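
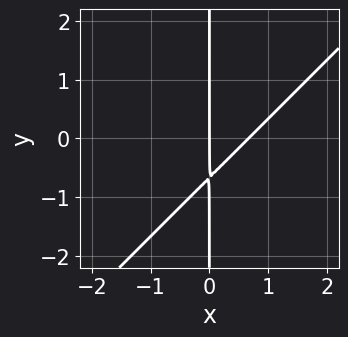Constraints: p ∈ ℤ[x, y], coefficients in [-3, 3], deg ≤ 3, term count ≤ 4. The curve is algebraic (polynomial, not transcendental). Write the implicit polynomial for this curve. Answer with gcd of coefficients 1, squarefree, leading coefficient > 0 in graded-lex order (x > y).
3*x^2 - 3*x*y - 2*x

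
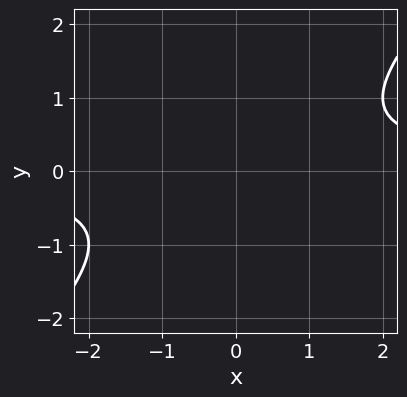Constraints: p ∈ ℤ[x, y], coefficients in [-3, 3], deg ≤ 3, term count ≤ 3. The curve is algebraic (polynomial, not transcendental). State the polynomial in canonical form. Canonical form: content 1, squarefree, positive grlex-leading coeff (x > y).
x*y - y^2 - 1

1. The degree is 2 — no degree-1 curve has this shape.
2. Checking where it meets the axes: it misses every integer gridline on the y-axis; the curve avoids every integer x-axis point in the box.
3. The integer polynomial consistent with all of this is the stated p.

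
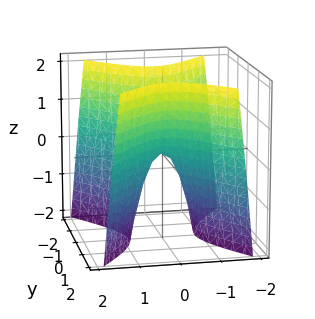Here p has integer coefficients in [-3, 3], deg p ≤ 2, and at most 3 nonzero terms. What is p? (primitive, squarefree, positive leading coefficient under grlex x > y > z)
1. Degree: a hyperbolic paraboloid; a quadric, so deg p = 2.
2. Symmetries: the x ↦ −x reflection is a symmetry, so x appears only in even powers; it's symmetric under y → −y, forcing even powers of y.
3. Checking where it meets the axes: one x-axis crossing is at x = 0; it crosses the y-axis at the gridline y = 0; it meets the z-axis at z = 0 (among the integer gridlines).
4. Fitting integer coefficients to these (and the overall shape) gives p.

3*x^2 - 2*y^2 + z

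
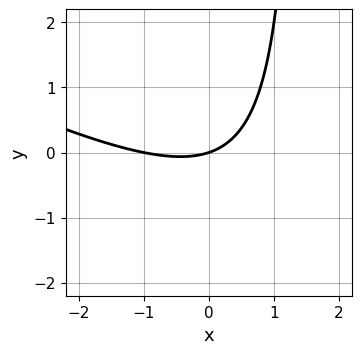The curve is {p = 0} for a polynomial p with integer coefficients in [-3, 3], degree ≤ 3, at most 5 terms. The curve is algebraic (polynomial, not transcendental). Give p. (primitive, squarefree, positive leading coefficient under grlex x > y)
x^2 + 2*x*y + x - 3*y

First, degree: the shape is more complex than any degree-1 curve, so deg p = 2.
Next, observable constraints: it meets the y-axis at y = 0 (among the integer gridlines); among the integer gridlines, it crosses the x-axis at x ∈ {-1, 0}.
Finally, assembling these constraints gives the stated polynomial.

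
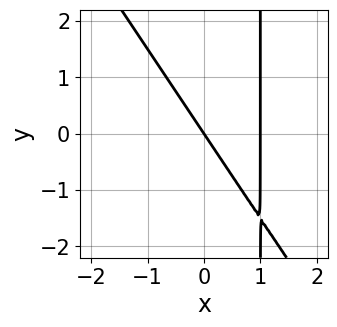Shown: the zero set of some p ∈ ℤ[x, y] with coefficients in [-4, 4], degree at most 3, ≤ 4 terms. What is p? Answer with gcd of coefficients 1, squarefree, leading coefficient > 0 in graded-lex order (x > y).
1. Degree: the shape is more complex than any degree-1 curve, so deg p = 2.
2. Checking where it meets the axes: among the integer gridlines, it crosses the x-axis at x ∈ {0, 1}; it crosses the y-axis at the gridline y = 0.
3. The integer polynomial consistent with all of this is the stated p.

3*x^2 + 2*x*y - 3*x - 2*y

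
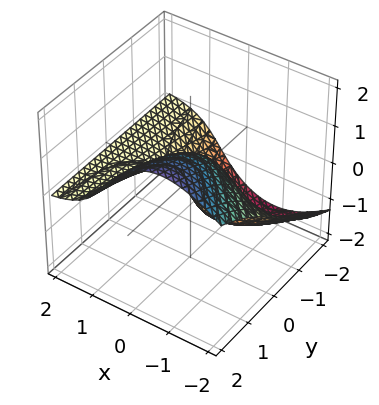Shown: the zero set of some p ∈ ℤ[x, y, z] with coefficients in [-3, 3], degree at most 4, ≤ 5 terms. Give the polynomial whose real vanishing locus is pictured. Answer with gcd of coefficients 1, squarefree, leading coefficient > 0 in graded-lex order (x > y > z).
2*x^2*z + z^3 + x*y + 2*x*z - 2*y

1. deg p = 3. The shape is more complex than any degree-2 surface.
2. Reading off the gridlines: the visible x-axis segment lies entirely on the surface; one y-axis crossing is at y = 0; one z-axis crossing is at z = 0.
3. Matching integer coefficients to the picture gives p.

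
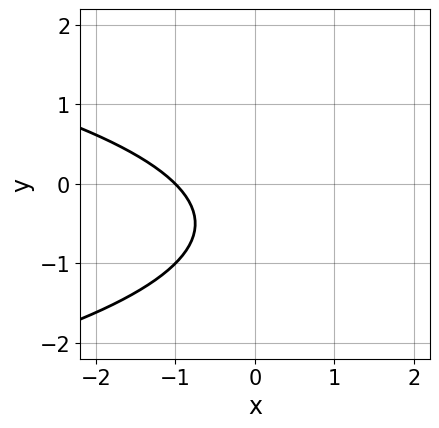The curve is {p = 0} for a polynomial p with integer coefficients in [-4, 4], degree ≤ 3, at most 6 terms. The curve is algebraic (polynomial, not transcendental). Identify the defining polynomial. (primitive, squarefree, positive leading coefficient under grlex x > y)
y^2 + x + y + 1

(a) deg p = 2.
(b) Reading off the gridlines: one x-axis crossing is at x = -1; no y-intercept at any integer in the box.
(c) Solving for integer coefficients yields p as stated.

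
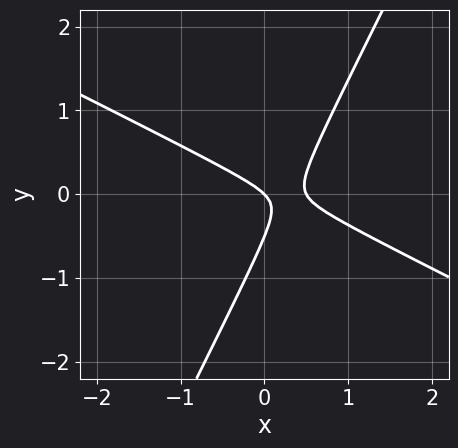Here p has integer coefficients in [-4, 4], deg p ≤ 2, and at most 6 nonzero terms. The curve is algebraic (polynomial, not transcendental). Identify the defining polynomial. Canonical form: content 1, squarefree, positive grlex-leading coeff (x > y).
(a) deg p = 2. No degree-1 curve has this shape.
(b) From the axis intercepts and sections: it meets the y-axis at y = 0 (among the integer gridlines); it meets the x-axis at x = 0 (among the integer gridlines).
(c) Matching integer coefficients to the picture gives p.

2*x^2 + 3*x*y - 2*y^2 - x - y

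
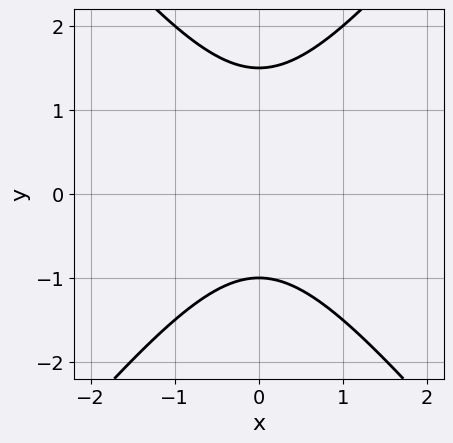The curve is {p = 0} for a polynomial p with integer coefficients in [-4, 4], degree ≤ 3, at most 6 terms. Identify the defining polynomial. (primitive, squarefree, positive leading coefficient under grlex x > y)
3*x^2 - 2*y^2 + y + 3

The degree is 2 — the shape is more complex than any degree-1 curve.
Symmetries: the x ↦ −x reflection is a symmetry, so x appears only in even powers.
Observable constraints: it crosses the y-axis at the gridline y = -1; the curve avoids every integer x-axis point in the box.
These observations pin down the coefficients.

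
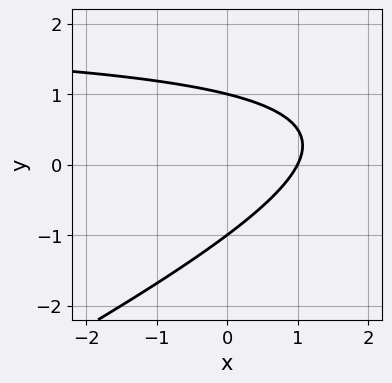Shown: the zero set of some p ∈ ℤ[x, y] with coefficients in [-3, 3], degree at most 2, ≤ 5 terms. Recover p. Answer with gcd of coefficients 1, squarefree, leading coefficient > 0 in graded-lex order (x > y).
x*y - 2*y^2 - 2*x + 2

Degree: the shape is more complex than any degree-1 curve, so deg p = 2.
From the visible intercepts: the y-axis gridline crossings are at y ∈ {-1, 1}; it meets the x-axis at x = 1 (among the integer gridlines).
These observations pin down the coefficients.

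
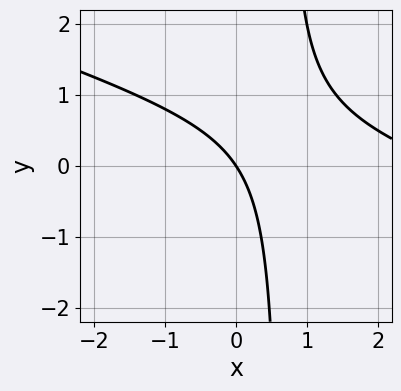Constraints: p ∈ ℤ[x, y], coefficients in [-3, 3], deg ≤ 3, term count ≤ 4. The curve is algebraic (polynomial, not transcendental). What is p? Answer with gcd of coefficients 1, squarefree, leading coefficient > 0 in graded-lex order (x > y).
x^2 + 3*x*y - 3*x - 2*y

First, the degree is 2 — a generic line meets the curve in up to 2 points.
Next, checking where it meets the axes: one y-axis crossing is at y = 0; it meets the x-axis at x = 0 (among the integer gridlines).
Finally, matching integer coefficients to the picture gives p.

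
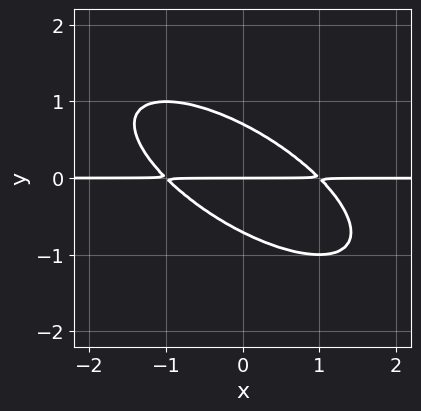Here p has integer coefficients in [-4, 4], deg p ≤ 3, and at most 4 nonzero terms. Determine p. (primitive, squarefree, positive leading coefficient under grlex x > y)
x^2*y + 2*x*y^2 + 2*y^3 - y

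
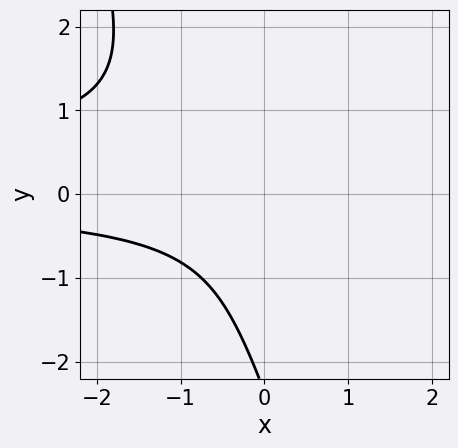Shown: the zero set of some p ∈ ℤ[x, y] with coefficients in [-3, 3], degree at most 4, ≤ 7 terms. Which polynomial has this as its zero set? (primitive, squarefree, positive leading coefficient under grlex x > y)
3*x*y^2 + y^3 - x*y + 2*y^2 + 2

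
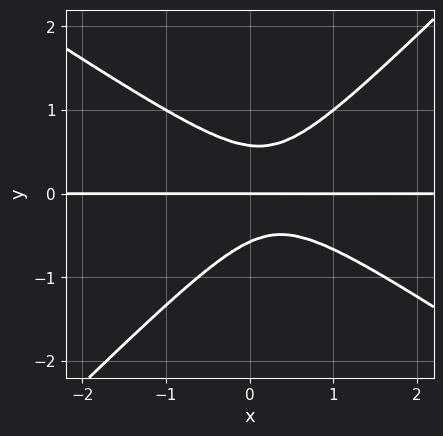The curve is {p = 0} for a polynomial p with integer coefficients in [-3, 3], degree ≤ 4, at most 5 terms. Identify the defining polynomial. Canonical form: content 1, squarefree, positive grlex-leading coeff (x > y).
2*x^2*y + x*y^2 - 3*y^3 - x*y + y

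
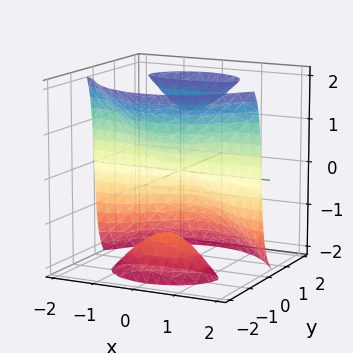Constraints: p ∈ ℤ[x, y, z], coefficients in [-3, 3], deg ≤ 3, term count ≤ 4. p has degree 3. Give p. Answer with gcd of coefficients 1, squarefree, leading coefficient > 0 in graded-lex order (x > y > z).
1. There are 3 components. They look like related sheets of one shape, so recover p as a whole.
2. The degree is 3 — no degree-2 surface has this shape.
3. Against the integer gridlines: one z-axis crossing is at z = 0; it meets the y-axis at y = 0 (among the integer gridlines); every point of the x-axis in the box is on the surface.
4. Matching integer coefficients to the picture gives p.

3*x^2*y + 3*y^3 - 2*y*z^2 + z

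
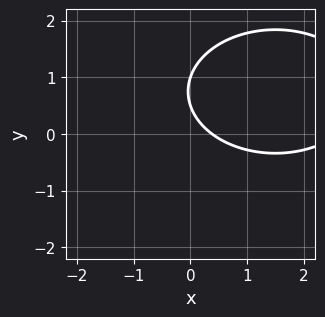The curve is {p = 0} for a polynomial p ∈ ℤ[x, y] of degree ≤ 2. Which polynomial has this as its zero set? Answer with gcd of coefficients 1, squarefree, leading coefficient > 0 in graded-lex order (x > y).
x^2 + 2*y^2 - 3*x - 3*y + 1

1. Degree: a generic line meets the curve in up to 2 points, so deg p = 2.
2. From the axis intercepts and sections: it crosses the y-axis at the gridline y = 1.
3. The integer polynomial consistent with all of this is the stated p.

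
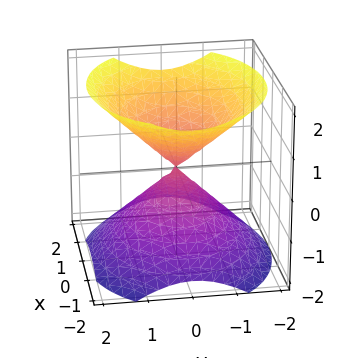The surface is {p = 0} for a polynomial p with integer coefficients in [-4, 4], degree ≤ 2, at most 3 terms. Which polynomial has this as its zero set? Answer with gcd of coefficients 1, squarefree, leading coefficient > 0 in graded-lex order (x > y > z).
2*x^2 + 3*y^2 - 3*z^2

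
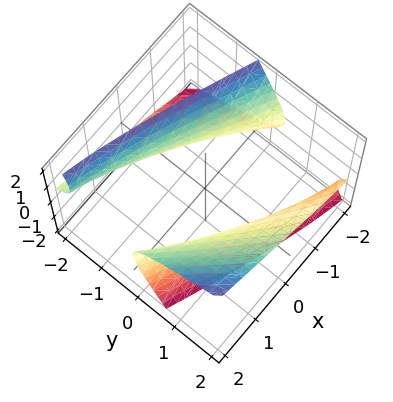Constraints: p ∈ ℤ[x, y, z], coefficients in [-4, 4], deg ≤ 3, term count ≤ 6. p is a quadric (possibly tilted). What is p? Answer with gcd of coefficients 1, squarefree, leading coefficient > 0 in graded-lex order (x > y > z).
x^2 + 3*x*y + 2*y^2 - 3*y*z - 2*z^2 - 3

1. There are 2 components.
2. Degree: a generic line meets the surface in up to 2 points, so deg p = 2.
3. Reading off the gridlines: the surface avoids every integer z-axis point in the box.
4. Fitting integer coefficients to these (and the overall shape) gives p.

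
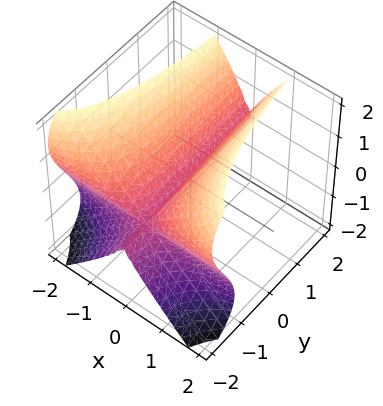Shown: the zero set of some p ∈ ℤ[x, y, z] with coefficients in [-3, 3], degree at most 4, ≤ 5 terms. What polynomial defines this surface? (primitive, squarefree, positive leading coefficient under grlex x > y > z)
2*x^2*y + x^2*z - z^3 + 3*x^2

The degree is 3 — the shape is more complex than any degree-2 surface.
Observable constraints: it crosses the z-axis at the gridline z = 0; every point of the y-axis in the box is on the surface; it crosses the x-axis at the gridline x = 0.
Fitting integer coefficients to these (and the overall shape) gives p.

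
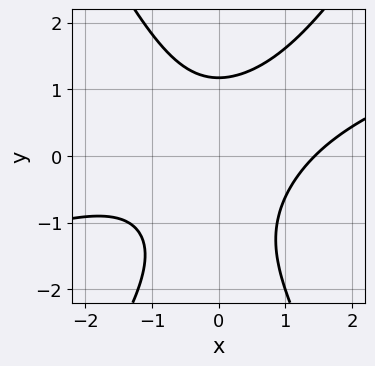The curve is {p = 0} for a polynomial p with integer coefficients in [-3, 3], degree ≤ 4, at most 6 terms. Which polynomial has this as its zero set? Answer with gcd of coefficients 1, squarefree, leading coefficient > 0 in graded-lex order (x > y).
x^3 - 3*x^2*y + y^3 + y^2 - 3

1. The degree is 3 — the shape is more complex than any degree-2 curve.
2. Solving for integer coefficients yields p as stated.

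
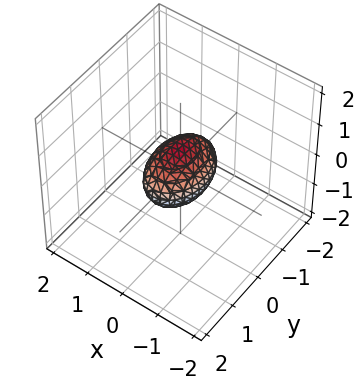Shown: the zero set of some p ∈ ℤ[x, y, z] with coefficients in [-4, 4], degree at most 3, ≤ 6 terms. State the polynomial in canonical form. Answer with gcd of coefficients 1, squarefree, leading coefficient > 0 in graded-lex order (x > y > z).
deg p = 2. Bounded and convex; a quadric.
Symmetries: mirror symmetry x ↦ −x ⇒ only even powers of x; mirror symmetry y ↦ −y ⇒ only even powers of y; the z ↦ −z reflection is a symmetry, so z appears only in even powers.
Observable constraints: among the integer gridlines, it crosses the y-axis at y ∈ {-1, 1}.
Fitting integer coefficients to these (and the overall shape) gives p.

2*x^2 + y^2 + 2*z^2 - 1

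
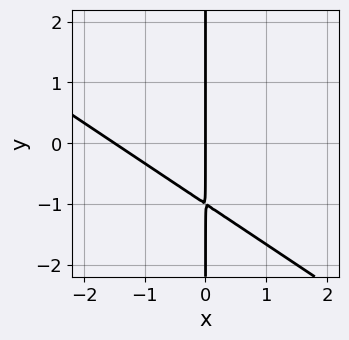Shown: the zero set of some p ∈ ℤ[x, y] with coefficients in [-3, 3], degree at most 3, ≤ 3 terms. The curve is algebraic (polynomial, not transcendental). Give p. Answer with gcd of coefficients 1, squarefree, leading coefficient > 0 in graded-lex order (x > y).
2*x^2 + 3*x*y + 3*x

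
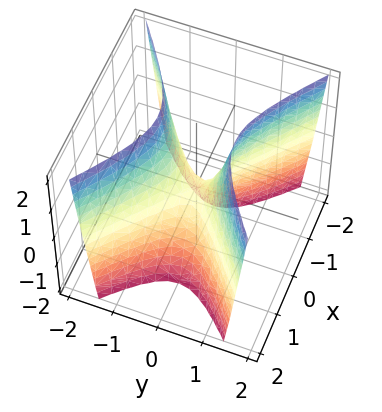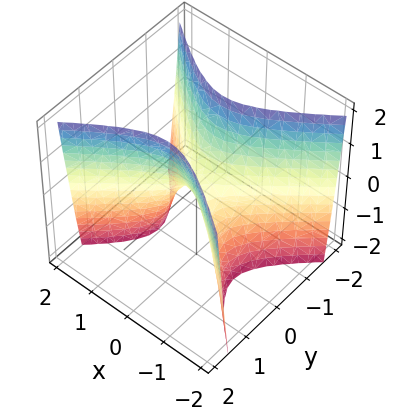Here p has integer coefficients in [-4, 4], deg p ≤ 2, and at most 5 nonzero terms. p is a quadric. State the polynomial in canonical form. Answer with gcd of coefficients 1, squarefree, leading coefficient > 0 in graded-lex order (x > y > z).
2*x^2 - 3*y^2 + z

First, the degree is 2 — a saddle surface; a quadric.
Next, symmetries: mirror symmetry x ↦ −x ⇒ only even powers of x; it's symmetric under y → −y, forcing even powers of y.
Next, from the axis intercepts and sections: it meets the z-axis at z = 0 (among the integer gridlines); one y-axis crossing is at y = 0; one x-axis crossing is at x = 0.
Finally, assembling these constraints gives the stated polynomial.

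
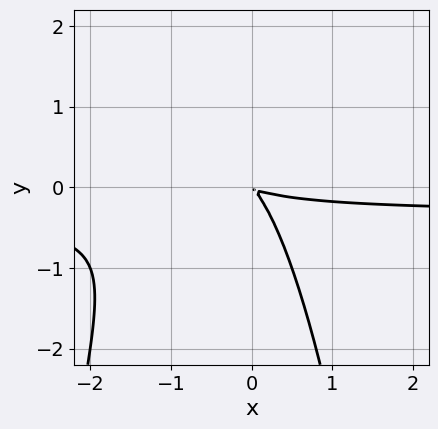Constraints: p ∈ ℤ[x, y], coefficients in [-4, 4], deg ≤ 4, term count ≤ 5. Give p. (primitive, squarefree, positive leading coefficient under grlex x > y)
3*x^2*y + x^2 + 3*x*y + 2*y^2

1. deg p = 3.
2. The integer polynomial consistent with all of this is the stated p.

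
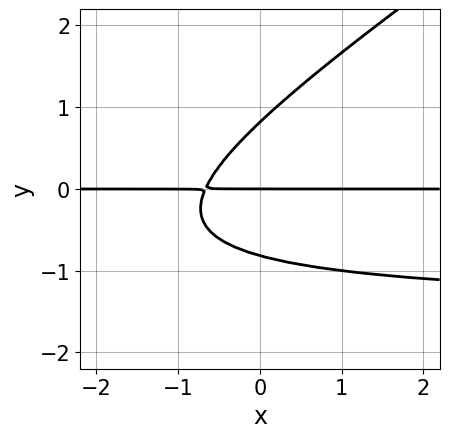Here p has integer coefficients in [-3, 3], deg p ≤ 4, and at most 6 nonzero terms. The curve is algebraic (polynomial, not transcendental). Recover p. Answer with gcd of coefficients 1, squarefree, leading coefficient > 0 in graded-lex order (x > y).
(a) The degree is 3 — a generic line meets the curve in up to 3 points.
(b) Against the integer gridlines: every point of the x-axis in the box is on the curve; one y-axis crossing is at y = 0.
(c) Matching integer coefficients to the picture gives p.

2*x*y^2 - 3*y^3 + 3*x*y + 2*y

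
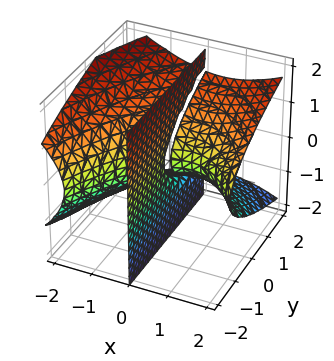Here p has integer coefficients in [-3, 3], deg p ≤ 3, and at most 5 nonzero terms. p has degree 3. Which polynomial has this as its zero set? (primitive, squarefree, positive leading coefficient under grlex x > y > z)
The picture has 2 separate pieces.
deg p = 3.
Checking where it meets the axes: one x-axis crossing is at x = 1; the visible y-axis segment lies entirely on the surface.
The integer polynomial consistent with all of this is the stated p.

x^3 - 2*x*z^2 - x^2 + 2*x*y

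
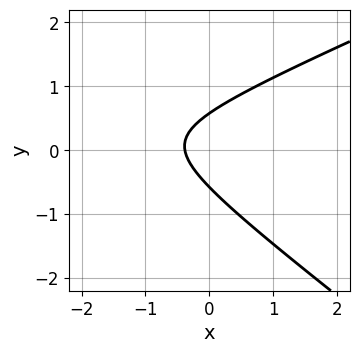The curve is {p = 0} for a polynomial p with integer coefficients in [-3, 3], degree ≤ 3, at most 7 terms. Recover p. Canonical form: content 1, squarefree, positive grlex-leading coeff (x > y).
First, deg p = 2.
Finally, matching integer coefficients to the picture gives p.

x^2 - x*y - 3*y^2 + 3*x + 1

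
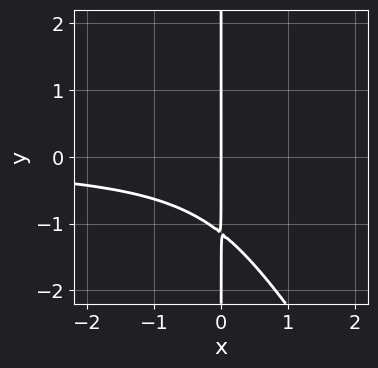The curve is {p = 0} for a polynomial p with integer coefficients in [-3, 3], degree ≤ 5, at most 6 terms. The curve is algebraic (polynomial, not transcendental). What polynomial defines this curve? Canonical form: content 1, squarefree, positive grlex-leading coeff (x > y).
3*x^2*y^2 + 2*x*y^3 - 2*x^2*y + 3*x

The degree is 4 — the shape is more complex than any degree-3 curve.
Checking where it meets the axes: it meets the x-axis at x = 0 (among the integer gridlines); the visible y-axis segment lies entirely on the curve.
These observations pin down the coefficients.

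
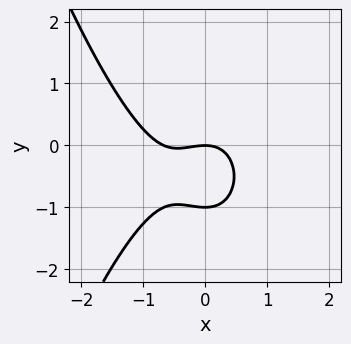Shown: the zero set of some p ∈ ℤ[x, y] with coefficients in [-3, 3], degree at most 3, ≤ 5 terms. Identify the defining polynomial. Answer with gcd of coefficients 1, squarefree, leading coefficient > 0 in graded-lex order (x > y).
Degree: a generic line meets the curve in up to 3 points, so deg p = 3.
Observable constraints: it meets the x-axis at x = 0 (among the integer gridlines); the y-axis gridline crossings are at y ∈ {-1, 0}.
Fitting integer coefficients to these (and the overall shape) gives p.

3*x^3 + 2*x^2 + 3*y^2 + 3*y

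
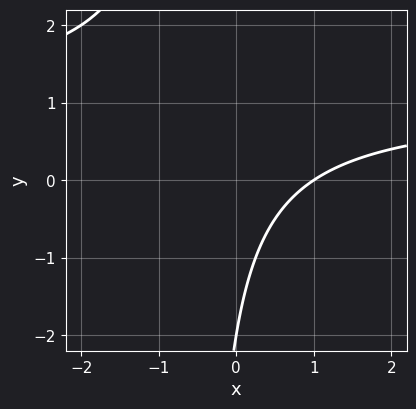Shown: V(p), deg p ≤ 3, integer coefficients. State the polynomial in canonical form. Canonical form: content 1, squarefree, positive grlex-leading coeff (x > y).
2*x*y - 2*x + y + 2

1. Degree: no degree-1 curve has this shape, so deg p = 2.
2. Against the integer gridlines: it meets the x-axis at x = 1 (among the integer gridlines); it meets the y-axis at y = -2 (among the integer gridlines).
3. Putting this together gives p.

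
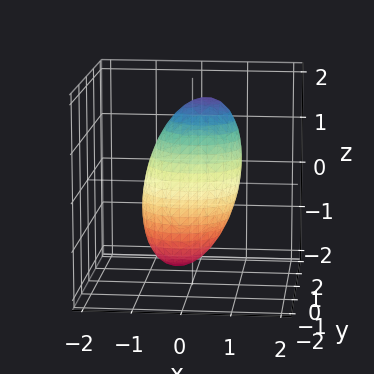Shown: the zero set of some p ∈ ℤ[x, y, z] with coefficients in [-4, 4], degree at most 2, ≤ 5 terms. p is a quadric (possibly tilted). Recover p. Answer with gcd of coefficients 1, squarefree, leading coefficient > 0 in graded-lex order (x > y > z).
3*x^2 - x*z + 3*y^2 + z^2 - 3

(a) The degree is 2 — a generic line meets the surface in up to 2 points.
(b) Against the integer gridlines: among the integer gridlines, it crosses the x-axis at x ∈ {-1, 1}; the y-axis gridline crossings are at y ∈ {-1, 1}.
(c) Matching integer coefficients to the picture gives p.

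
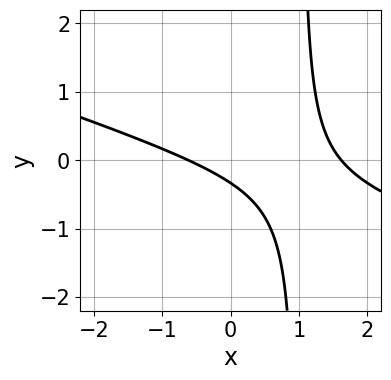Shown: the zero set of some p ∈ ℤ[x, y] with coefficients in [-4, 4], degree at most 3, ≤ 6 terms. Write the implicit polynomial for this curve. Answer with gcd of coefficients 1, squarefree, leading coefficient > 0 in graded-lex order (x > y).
First, the degree is 2 — a generic line meets the curve in up to 2 points.
Finally, solving for integer coefficients yields p as stated.

x^2 + 3*x*y - x - 3*y - 1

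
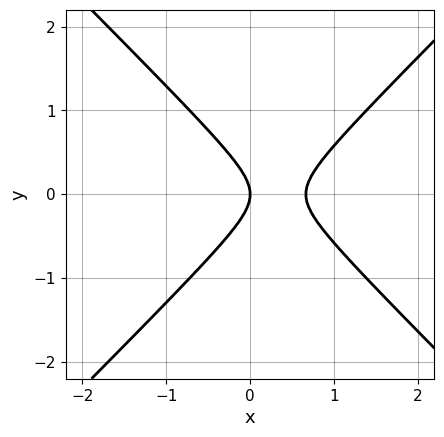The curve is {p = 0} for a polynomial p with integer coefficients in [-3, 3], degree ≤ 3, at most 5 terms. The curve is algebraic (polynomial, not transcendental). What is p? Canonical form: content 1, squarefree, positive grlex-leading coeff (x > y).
3*x^2 - 3*y^2 - 2*x

(a) deg p = 2.
(b) Symmetries: mirror symmetry y ↦ −y ⇒ only even powers of y.
(c) Reading off the gridlines: it meets the y-axis at y = 0 (among the integer gridlines); one x-axis crossing is at x = 0.
(d) The integer polynomial consistent with all of this is the stated p.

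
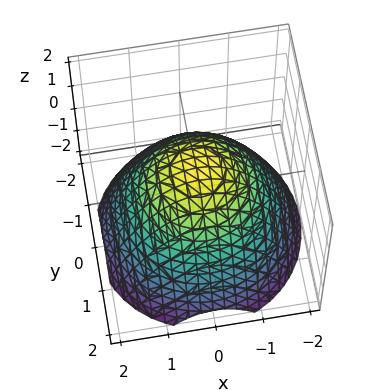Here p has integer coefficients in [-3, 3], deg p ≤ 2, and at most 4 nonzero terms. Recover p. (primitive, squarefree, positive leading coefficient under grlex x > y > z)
First, the degree is 2 — a generic line meets the surface in up to 2 points.
Next, by symmetry, the z-axis is an axis of rotation, so x and y enter only as x² + y².
Next, from the visible intercepts: a circular section at z = 0 has radius between 1 and 2; one z-axis crossing is at z = 1.
Finally, the integer polynomial consistent with all of this is the stated p.

2*x^2 + 2*y^2 + 3*z - 3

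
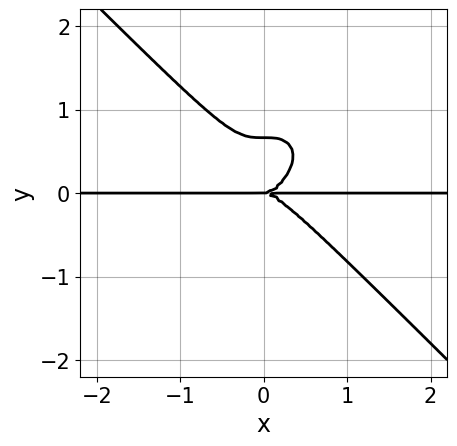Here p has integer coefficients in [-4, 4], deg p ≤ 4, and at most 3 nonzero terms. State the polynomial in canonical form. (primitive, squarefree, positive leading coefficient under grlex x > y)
3*x^3*y + 3*y^4 - 2*y^3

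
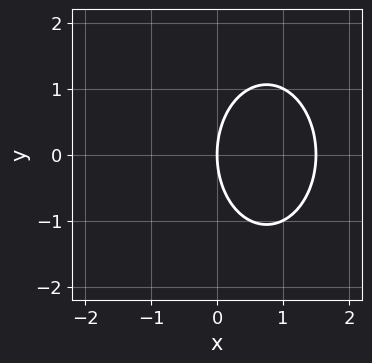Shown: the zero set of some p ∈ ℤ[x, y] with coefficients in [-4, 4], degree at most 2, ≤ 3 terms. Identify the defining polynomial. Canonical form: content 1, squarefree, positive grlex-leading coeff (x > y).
2*x^2 + y^2 - 3*x

1. The degree is 2 — a generic line meets the curve in up to 2 points.
2. Symmetries: it's symmetric under y → −y, forcing even powers of y.
3. Observable constraints: it crosses the x-axis at the gridline x = 0; one y-axis crossing is at y = 0.
4. Putting this together gives p.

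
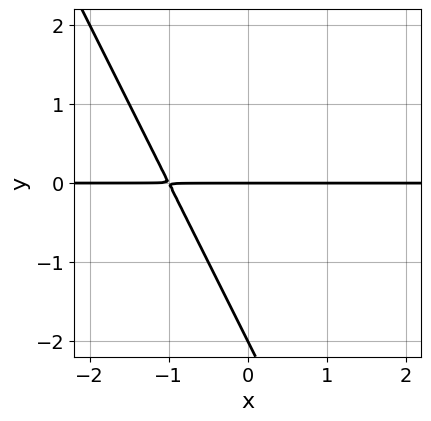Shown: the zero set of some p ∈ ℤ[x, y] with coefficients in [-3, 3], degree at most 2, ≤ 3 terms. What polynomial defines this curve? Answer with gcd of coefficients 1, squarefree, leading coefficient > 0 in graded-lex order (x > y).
deg p = 2. The shape is more complex than any degree-1 curve.
Reading off the gridlines: the visible x-axis segment lies entirely on the curve; among the integer gridlines, it crosses the y-axis at y ∈ {-2, 0}.
The integer polynomial consistent with all of this is the stated p.

2*x*y + y^2 + 2*y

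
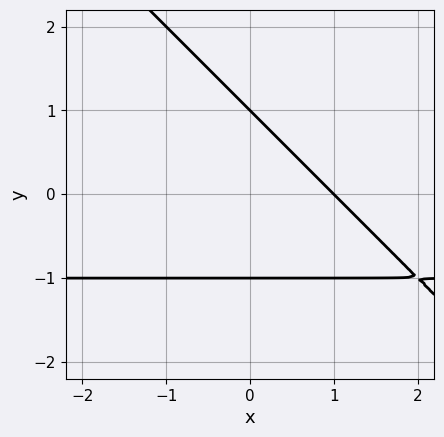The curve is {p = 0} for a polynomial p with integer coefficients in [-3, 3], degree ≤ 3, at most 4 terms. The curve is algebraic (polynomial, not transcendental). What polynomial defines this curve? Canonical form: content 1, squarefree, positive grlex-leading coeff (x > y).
x*y + y^2 + x - 1

First, degree: no degree-1 curve has this shape, so deg p = 2.
Next, checking where it meets the axes: one x-axis crossing is at x = 1; the y-axis gridline crossings are at y ∈ {-1, 1}.
Finally, the integer polynomial consistent with all of this is the stated p.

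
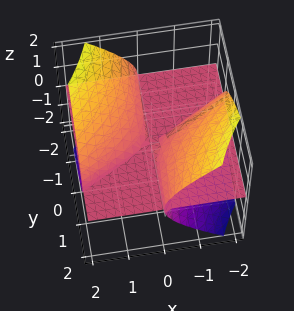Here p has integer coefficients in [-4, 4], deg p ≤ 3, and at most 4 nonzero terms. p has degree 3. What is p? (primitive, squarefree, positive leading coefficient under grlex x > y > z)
x^2*z - 2*x*y*z - 2*z^3

First, deg p = 3. The shape is more complex than any degree-2 surface.
Next, observable constraints: it crosses the z-axis at the gridline z = 0; every point of the y-axis in the box is on the surface; the visible x-axis segment lies entirely on the surface.
Finally, the integer polynomial consistent with all of this is the stated p.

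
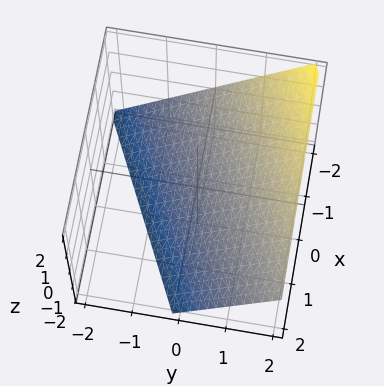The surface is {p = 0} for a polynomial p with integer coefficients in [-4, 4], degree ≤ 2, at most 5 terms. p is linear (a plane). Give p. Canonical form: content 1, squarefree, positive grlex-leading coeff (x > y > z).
x - 2*y + 2*z + 2

(a) The degree is 1 — every cross-section is a straight line — this is a plane.
(b) Against the integer gridlines: it crosses the y-axis at the gridline y = 1; it crosses the x-axis at the gridline x = -2; it crosses the z-axis at the gridline z = -1.
(c) Matching integer coefficients to the picture gives p.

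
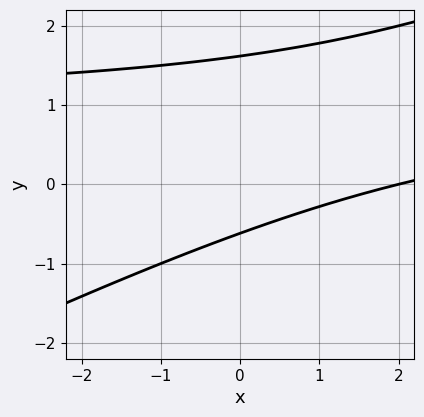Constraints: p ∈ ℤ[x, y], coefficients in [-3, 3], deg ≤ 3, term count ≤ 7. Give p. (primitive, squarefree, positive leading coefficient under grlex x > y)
x*y - 2*y^2 - x + 2*y + 2

deg p = 2.
From the visible intercepts: it crosses the x-axis at the gridline x = 2.
Solving for integer coefficients yields p as stated.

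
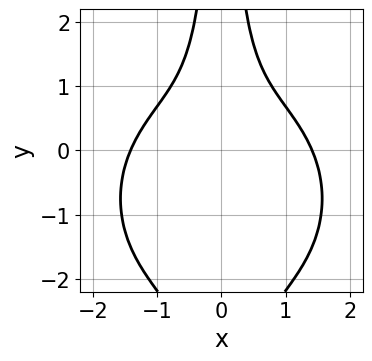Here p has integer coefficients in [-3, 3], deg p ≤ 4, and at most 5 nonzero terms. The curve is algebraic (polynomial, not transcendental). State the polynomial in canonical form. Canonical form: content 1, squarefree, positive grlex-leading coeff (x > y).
1. Degree: a generic line meets the curve in up to 4 points, so deg p = 4.
2. Symmetries: mirror symmetry x ↦ −x ⇒ only even powers of x.
3. Checking where it meets the axes: no y-intercept at any integer in the box.
4. Assembling these constraints gives the stated polynomial.

2*x^4 + 2*x^2*y^2 + 3*x^2*y - 3*x^2 - 2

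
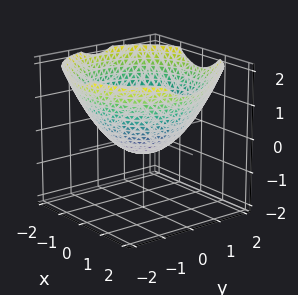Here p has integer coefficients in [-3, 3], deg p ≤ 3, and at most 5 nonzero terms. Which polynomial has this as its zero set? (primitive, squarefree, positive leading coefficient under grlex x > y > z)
First, deg p = 2. A generic line meets the surface in up to 2 points.
Then, symmetries: the z-axis is an axis of rotation, so x and y enter only as x² + y².
Next, from the visible intercepts: a circular section at z = 1 has radius between 1 and 2; among the integer gridlines, it crosses the x-axis at x ∈ {-1, 1}; among the integer gridlines, it crosses the y-axis at y ∈ {-1, 1}.
Finally, putting this together gives p.

x^2 + y^2 - 2*z - 1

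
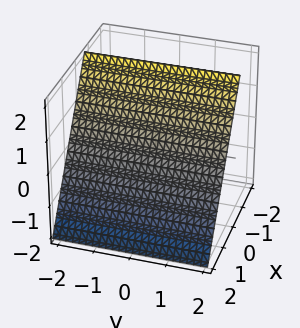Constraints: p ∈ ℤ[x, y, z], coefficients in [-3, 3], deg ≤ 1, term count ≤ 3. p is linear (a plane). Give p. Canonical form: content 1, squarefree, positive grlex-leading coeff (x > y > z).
First, the degree is 1 — the surface is flat (a plane).
Next, against the integer gridlines: the surface avoids every integer y-axis point in the box; it meets the z-axis at z = 1 (among the integer gridlines).
Finally, putting this together gives p.

3*x + 2*z - 2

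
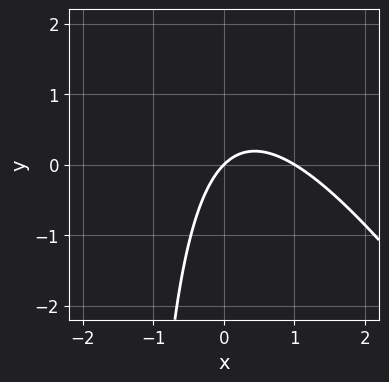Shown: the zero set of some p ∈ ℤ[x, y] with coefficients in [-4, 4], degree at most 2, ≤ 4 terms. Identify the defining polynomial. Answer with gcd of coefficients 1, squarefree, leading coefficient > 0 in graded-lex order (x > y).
deg p = 2.
From the visible intercepts: it crosses the y-axis at the gridline y = 0; among the integer gridlines, it crosses the x-axis at x ∈ {0, 1}.
Together with the visible shape, these determine p as stated.

3*x^2 + 2*x*y - 3*x + 3*y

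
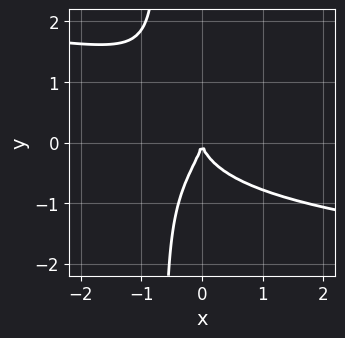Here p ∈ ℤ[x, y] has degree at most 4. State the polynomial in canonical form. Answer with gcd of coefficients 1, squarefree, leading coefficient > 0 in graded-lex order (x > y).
3*x*y^3 - x*y^2 + 2*y^3 + 3*x^2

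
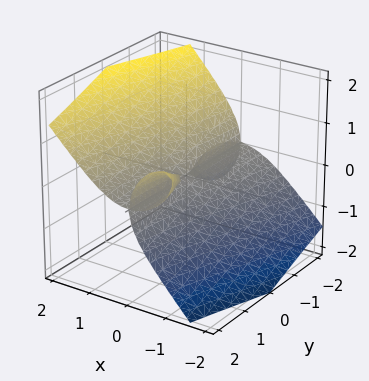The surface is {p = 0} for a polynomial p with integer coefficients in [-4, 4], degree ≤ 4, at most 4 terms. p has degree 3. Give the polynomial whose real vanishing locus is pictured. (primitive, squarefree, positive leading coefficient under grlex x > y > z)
x^3 - x*y*z - z^3

1. The picture has 3 separate pieces. They look like related sheets of one shape, so recover p as a whole.
2. deg p = 3. No degree-2 surface has this shape.
3. From the axis intercepts and sections: every point of the y-axis in the box is on the surface; it meets the z-axis at z = 0 (among the integer gridlines).
4. Assembling these constraints gives the stated polynomial.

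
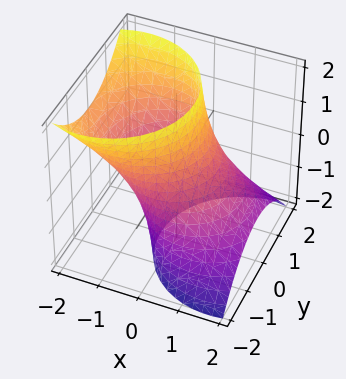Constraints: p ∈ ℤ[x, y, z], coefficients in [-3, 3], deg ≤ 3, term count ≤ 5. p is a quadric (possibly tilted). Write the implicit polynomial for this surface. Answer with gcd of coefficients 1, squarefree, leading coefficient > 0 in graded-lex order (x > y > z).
2*x^2 + 3*x*z + 2*y^2 - 3

First, degree: the shape is more complex than any degree-1 surface, so deg p = 2.
Next, from the axis intercepts and sections: the surface avoids every integer z-axis point in the box.
Finally, together with the visible shape, these determine p as stated.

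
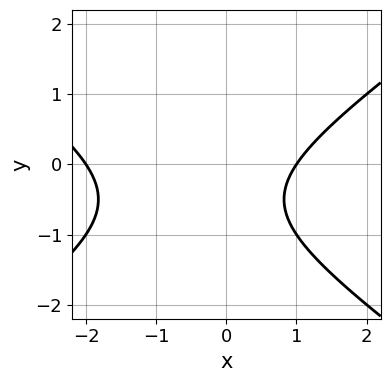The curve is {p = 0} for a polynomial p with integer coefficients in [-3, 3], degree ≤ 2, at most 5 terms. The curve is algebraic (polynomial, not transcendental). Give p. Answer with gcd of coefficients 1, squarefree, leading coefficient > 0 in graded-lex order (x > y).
x^2 - 2*y^2 + x - 2*y - 2

1. deg p = 2.
2. From the visible intercepts: among the integer gridlines, it crosses the x-axis at x ∈ {-2, 1}; the curve avoids every integer y-axis point in the box.
3. The integer polynomial consistent with all of this is the stated p.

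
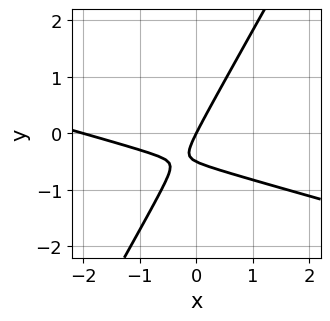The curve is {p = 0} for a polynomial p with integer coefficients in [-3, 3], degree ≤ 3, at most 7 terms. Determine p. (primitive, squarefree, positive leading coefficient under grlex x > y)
x^2 + 3*x*y - 2*y^2 + 2*x - y

(a) Degree: no degree-1 curve has this shape, so deg p = 2.
(b) From the visible intercepts: it meets the y-axis at y = 0 (among the integer gridlines); the x-axis gridline crossings are at x ∈ {-2, 0}.
(c) Matching integer coefficients to the picture gives p.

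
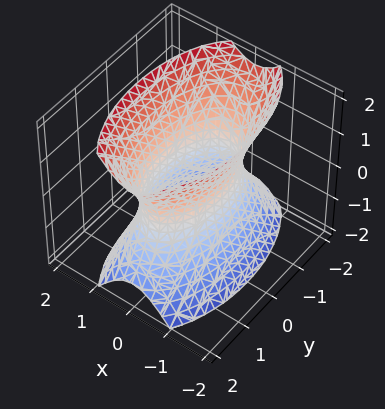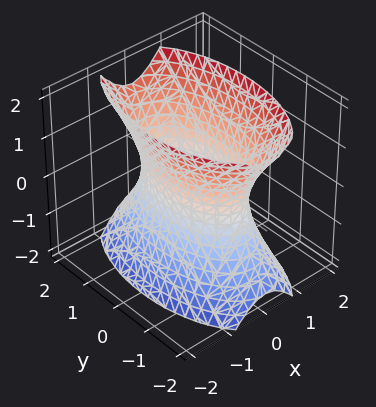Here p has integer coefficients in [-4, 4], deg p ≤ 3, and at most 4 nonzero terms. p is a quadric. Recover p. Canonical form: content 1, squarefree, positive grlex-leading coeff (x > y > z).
3*x^2 + y^2 - z^2 - 2

1. deg p = 2.
2. Symmetries: it's symmetric under x → −x, forcing even powers of x; it's symmetric under z → −z, forcing even powers of z; it's symmetric under y → −y, forcing even powers of y.
3. From the axis intercepts and sections: the surface avoids every integer z-axis point in the box.
4. Assembling these constraints gives the stated polynomial.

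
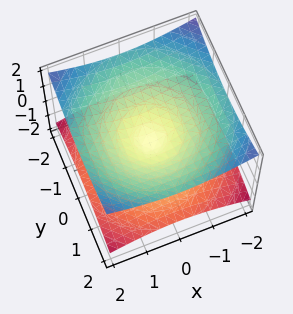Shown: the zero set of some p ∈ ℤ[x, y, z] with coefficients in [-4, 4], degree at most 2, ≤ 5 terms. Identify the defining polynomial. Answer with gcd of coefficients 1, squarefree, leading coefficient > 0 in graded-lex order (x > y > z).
x^2 + y^2 - 3*z^2

1. The degree is 2 — a double cone through the origin; a quadric.
2. Symmetries: rotational symmetry about the z-axis ⇒ p depends on x, y only through x² + y²; mirror symmetry z ↦ −z ⇒ only even powers of z.
3. Observable constraints: one z-axis crossing is at z = 0; it meets the x-axis at x = 0 (among the integer gridlines).
4. These observations pin down the coefficients.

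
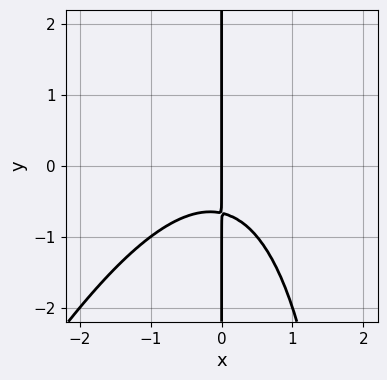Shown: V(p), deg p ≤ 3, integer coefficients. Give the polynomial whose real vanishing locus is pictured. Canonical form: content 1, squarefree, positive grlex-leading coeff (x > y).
(a) The degree is 3 — the shape is more complex than any degree-2 curve.
(b) Checking where it meets the axes: it crosses the x-axis at the gridline x = 0; the visible y-axis segment lies entirely on the curve.
(c) Matching integer coefficients to the picture gives p.

2*x^3 - x^2*y + 3*x*y + 2*x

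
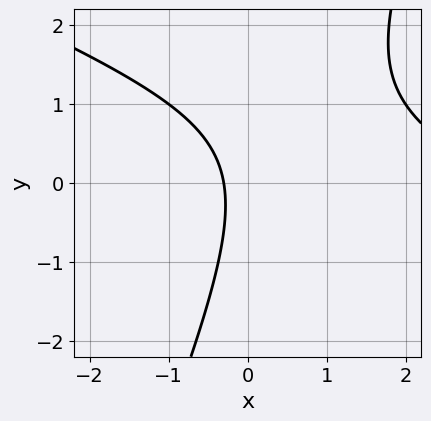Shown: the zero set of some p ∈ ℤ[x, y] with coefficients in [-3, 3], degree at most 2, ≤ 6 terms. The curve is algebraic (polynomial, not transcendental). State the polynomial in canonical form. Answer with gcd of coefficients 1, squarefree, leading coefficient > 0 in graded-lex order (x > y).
x^2 + 2*x*y - y^2 - 3*x - 1

First, the degree is 2 — no degree-1 curve has this shape.
Next, checking where it meets the axes: it misses every integer gridline on the y-axis.
Finally, assembling these constraints gives the stated polynomial.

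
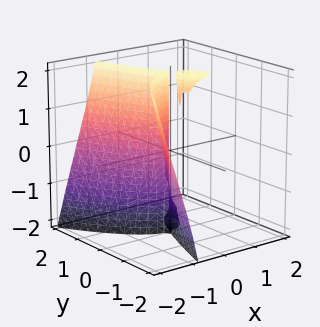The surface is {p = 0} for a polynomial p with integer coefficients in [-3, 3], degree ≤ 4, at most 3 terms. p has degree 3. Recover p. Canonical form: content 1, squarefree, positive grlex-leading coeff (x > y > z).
(a) I count 4 distinct pieces.
(b) The degree is 3 — a generic line meets the surface in up to 3 points.
(c) Checking where it meets the axes: the visible z-axis segment lies entirely on the surface; it crosses the x-axis at the gridline x = 0; it crosses the y-axis at the gridline y = 0.
(d) These observations pin down the coefficients.

3*x^3 + 2*x*y*z + 2*y^2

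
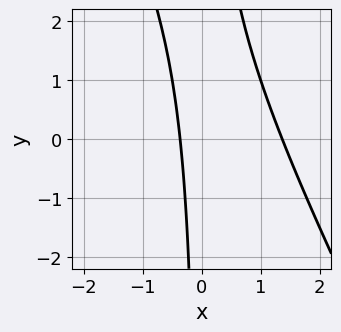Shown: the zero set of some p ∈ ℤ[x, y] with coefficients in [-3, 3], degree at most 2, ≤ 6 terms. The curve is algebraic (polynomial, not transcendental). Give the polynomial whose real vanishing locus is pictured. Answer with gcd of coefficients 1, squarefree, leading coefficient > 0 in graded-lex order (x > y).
1. The degree is 2 — the shape is more complex than any degree-1 curve.
2. From the visible intercepts: no y-intercept at any integer in the box.
3. Assembling these constraints gives the stated polynomial.

2*x^2 + x*y - 2*x - 1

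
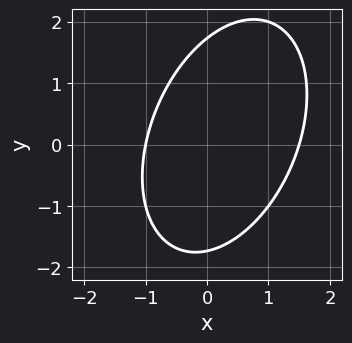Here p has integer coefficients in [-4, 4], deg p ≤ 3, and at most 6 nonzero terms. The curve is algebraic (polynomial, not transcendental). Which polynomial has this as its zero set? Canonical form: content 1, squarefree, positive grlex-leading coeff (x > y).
2*x^2 - x*y + y^2 - x - 3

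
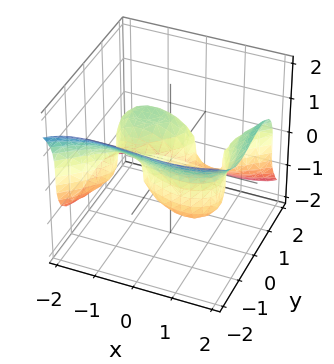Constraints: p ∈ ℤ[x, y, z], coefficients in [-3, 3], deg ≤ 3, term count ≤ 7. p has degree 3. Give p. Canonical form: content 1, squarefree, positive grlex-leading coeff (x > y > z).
(a) The degree is 3 — no degree-2 surface has this shape.
(b) Observable constraints: among the integer gridlines, it crosses the y-axis at y ∈ {-1, 0, 1}; it crosses the x-axis at the gridline x = 0; it meets the z-axis at z = 0 (among the integer gridlines).
(c) These observations pin down the coefficients.

x^3 - 2*y^3 - 3*z^3 - 2*x + 2*y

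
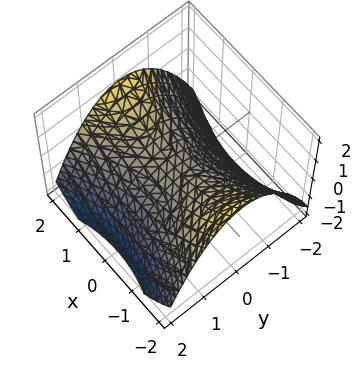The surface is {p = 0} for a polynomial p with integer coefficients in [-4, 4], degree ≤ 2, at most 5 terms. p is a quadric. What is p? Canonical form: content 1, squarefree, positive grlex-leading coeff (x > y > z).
x^2 - 2*y^2 - 3*z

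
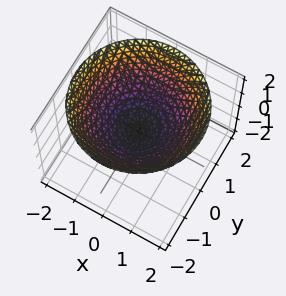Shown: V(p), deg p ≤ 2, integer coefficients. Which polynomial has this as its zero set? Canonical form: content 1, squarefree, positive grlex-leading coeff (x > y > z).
x^2 + y^2 - 2*z

Degree: a paraboloid; a quadric, so deg p = 2.
By symmetry, every cross-section ⟂ z is a circle, so x, y appear only via x² + y².
Against the integer gridlines: it meets the x-axis at x = 0 (among the integer gridlines); a circular section at z = 1 has radius between 1 and 2; it meets the z-axis at z = 0 (among the integer gridlines); it crosses the y-axis at the gridline y = 0.
The integer polynomial consistent with all of this is the stated p.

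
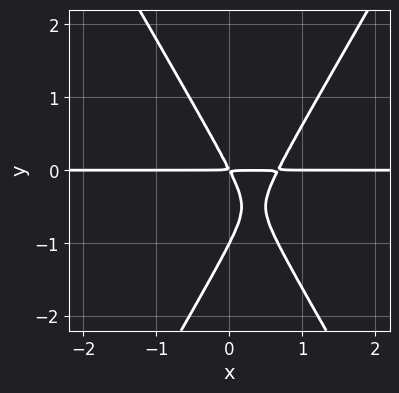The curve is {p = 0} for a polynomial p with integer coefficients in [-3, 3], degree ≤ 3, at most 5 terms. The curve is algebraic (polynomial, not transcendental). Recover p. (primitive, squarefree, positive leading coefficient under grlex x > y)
3*x^2*y - y^3 - 2*x*y - y^2

(a) deg p = 3.
(b) From the visible intercepts: it crosses the y-axis at the gridline y = -1; every point of the x-axis in the box is on the curve.
(c) Matching integer coefficients to the picture gives p.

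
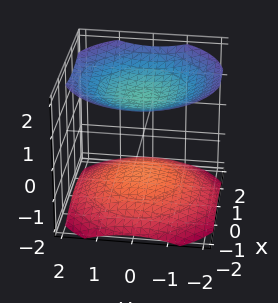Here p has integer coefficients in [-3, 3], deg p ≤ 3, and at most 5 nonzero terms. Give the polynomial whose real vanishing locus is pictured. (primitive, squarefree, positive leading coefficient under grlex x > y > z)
x^2 + y^2 - 2*z^2 + 3

There are 2 components.
Degree: the shape is more complex than any degree-1 surface, so deg p = 2.
Symmetries: rotational symmetry about the z-axis ⇒ p depends on x, y only through x² + y².
Against the integer gridlines: the surface avoids every integer y-axis point in the box; it misses every integer gridline on the x-axis.
These observations pin down the coefficients.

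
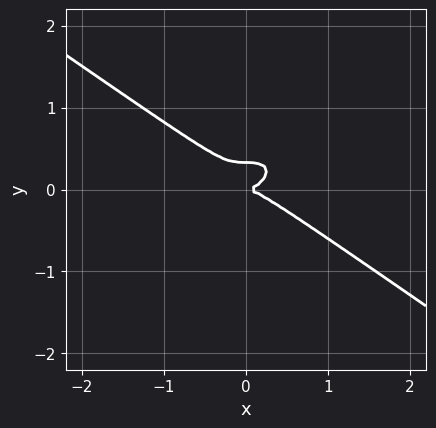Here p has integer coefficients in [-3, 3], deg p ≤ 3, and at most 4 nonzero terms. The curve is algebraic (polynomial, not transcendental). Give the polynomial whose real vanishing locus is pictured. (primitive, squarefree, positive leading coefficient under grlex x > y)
1. deg p = 3. The shape is more complex than any degree-2 curve.
2. From the visible intercepts: one x-axis crossing is at x = 0; one y-axis crossing is at y = 0.
3. Fitting integer coefficients to these (and the overall shape) gives p.

x^3 + 3*y^3 - y^2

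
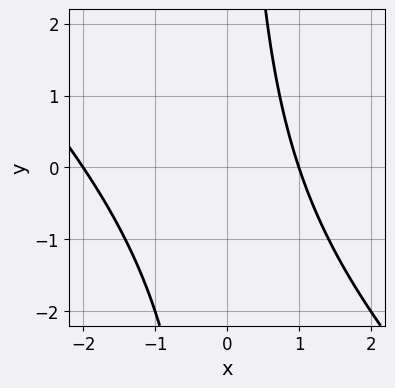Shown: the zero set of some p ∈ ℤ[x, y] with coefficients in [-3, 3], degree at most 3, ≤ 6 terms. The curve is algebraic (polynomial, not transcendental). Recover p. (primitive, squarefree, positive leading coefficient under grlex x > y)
(a) The degree is 2 — no degree-1 curve has this shape.
(b) Reading off the gridlines: the x-axis gridline crossings are at x ∈ {-2, 1}; no y-intercept at any integer in the box.
(c) Together with the visible shape, these determine p as stated.

x^2 + x*y + x - 2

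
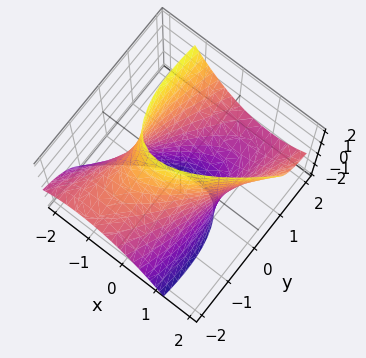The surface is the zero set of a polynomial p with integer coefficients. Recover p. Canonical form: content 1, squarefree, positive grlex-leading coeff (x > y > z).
3*x^2 - 3*x*y + y^2 - 3*y*z - 3

The degree is 2 — a generic line meets the surface in up to 2 points.
From the axis intercepts and sections: among the integer gridlines, it crosses the x-axis at x ∈ {-1, 1}; no z-intercept at any integer in the box.
Together with the visible shape, these determine p as stated.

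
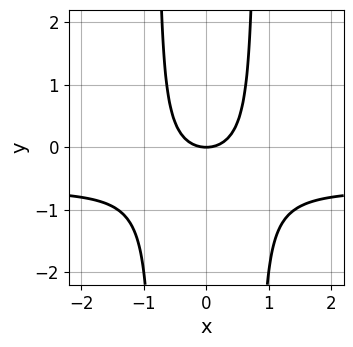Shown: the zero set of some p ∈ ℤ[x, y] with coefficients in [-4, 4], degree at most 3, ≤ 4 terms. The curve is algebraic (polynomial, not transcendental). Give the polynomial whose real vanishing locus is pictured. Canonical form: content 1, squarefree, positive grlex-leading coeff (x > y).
(a) The degree is 3 — no degree-2 curve has this shape.
(b) Symmetries: mirror symmetry x ↦ −x ⇒ only even powers of x.
(c) Against the integer gridlines: it meets the x-axis at x = 0 (among the integer gridlines); it crosses the y-axis at the gridline y = 0.
(d) Fitting integer coefficients to these (and the overall shape) gives p.

3*x^2*y + 2*x^2 - 2*y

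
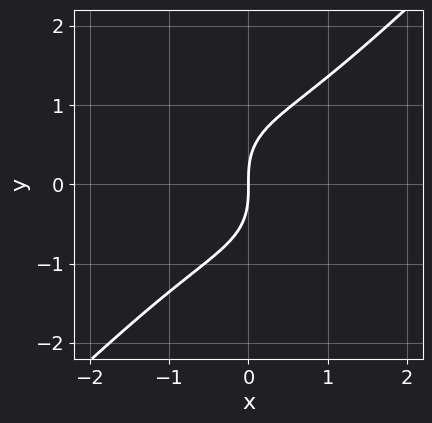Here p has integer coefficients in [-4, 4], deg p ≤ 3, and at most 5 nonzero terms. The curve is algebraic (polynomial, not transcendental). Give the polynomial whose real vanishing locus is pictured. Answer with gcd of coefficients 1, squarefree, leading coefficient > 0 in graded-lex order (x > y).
deg p = 3.
From the axis intercepts and sections: it crosses the x-axis at the gridline x = 0; one y-axis crossing is at y = 0.
Putting this together gives p.

2*x^3 - 2*y^3 + 3*x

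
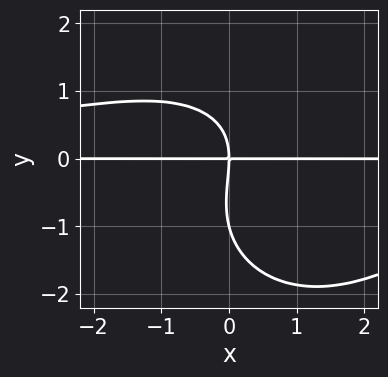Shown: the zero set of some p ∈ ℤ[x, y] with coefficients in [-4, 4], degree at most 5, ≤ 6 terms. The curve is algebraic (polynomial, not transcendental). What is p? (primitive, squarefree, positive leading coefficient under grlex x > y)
deg p = 4. A generic line meets the curve in up to 4 points.
Against the integer gridlines: among the integer gridlines, it crosses the y-axis at y ∈ {-1, 0}; the visible x-axis segment lies entirely on the curve.
Putting this together gives p.

x^2*y^2 + y^4 - x*y^2 + y^3 + 3*x*y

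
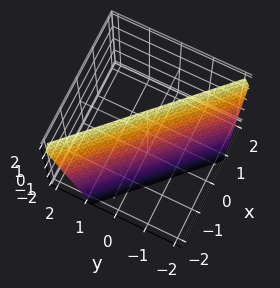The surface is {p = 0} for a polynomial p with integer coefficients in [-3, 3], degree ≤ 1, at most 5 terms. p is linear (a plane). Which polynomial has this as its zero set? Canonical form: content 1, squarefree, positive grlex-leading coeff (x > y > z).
3*x + 3*y - z + 2

First, the degree is 1 — the surface is flat (a plane).
Then, from the axis intercepts and sections: it meets the z-axis at z = 2 (among the integer gridlines).
Finally, putting this together gives p.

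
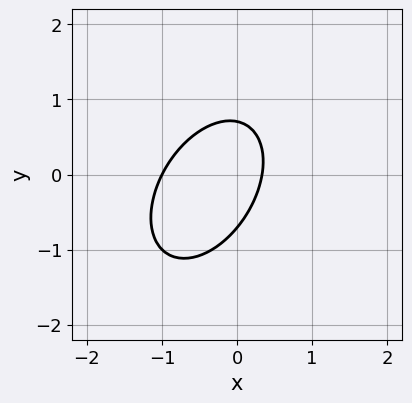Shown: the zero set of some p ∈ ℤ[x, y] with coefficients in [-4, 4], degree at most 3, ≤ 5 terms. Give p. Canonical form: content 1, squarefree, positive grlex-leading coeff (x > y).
1. Degree: a generic line meets the curve in up to 2 points, so deg p = 2.
2. Against the integer gridlines: it meets the x-axis at x = -1 (among the integer gridlines).
3. Putting this together gives p.

3*x^2 - 2*x*y + 2*y^2 + 2*x - 1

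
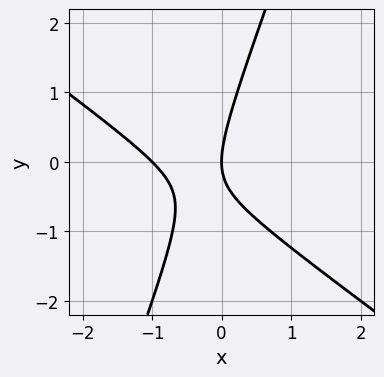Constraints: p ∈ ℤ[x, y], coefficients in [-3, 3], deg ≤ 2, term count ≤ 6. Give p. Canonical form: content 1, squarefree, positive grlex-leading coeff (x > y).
First, the degree is 2 — no degree-1 curve has this shape.
Next, from the axis intercepts and sections: the x-axis gridline crossings are at x ∈ {-1, 0}; it crosses the y-axis at the gridline y = 0.
Finally, solving for integer coefficients yields p as stated.

2*x^2 + 2*x*y - y^2 + 2*x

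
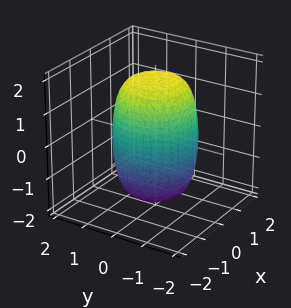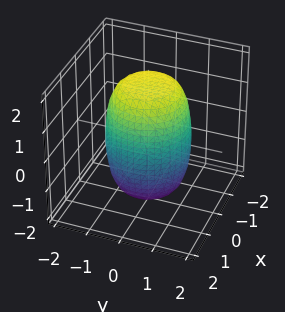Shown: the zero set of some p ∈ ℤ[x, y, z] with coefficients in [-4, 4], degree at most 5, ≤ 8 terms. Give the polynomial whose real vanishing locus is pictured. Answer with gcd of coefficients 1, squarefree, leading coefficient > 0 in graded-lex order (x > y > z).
Degree: the shape is more complex than any degree-3 surface, so deg p = 4.
Symmetries: every cross-section ⟂ z is a circle, so x, y appear only via x² + y².
Observable constraints: a circular section at z = -1 has radius between 1 and 2.
Assembling these constraints gives the stated polynomial.

2*x^4 + 4*x^2*y^2 + 2*y^4 - x^2 - y^2 + z^2 - 3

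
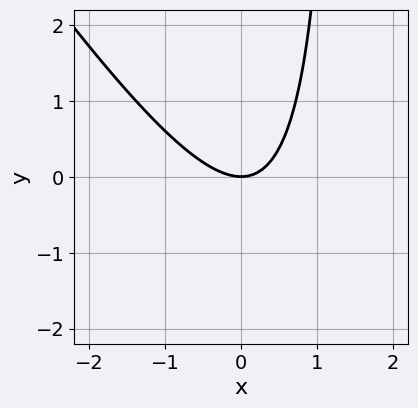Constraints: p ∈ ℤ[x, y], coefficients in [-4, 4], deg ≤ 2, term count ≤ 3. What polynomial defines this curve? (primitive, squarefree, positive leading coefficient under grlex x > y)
Degree: no degree-1 curve has this shape, so deg p = 2.
Reading off the gridlines: one y-axis crossing is at y = 0; it meets the x-axis at x = 0 (among the integer gridlines).
Together with the visible shape, these determine p as stated.

3*x^2 + 2*x*y - 3*y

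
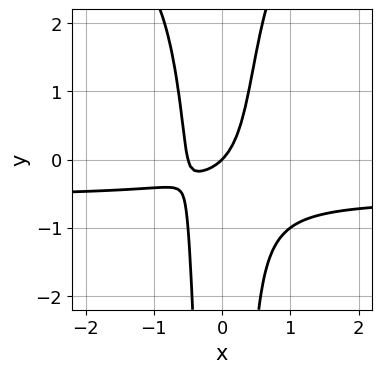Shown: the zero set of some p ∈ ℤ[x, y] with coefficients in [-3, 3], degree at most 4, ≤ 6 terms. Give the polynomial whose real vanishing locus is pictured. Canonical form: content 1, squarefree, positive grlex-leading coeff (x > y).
The degree is 4 — the shape is more complex than any degree-3 curve.
Reading off the gridlines: it crosses the x-axis at the gridline x = 0; it meets the y-axis at y = 0 (among the integer gridlines).
Solving for integer coefficients yields p as stated.

x^2*y^2 - 3*x^2*y - 2*x^2 - x + y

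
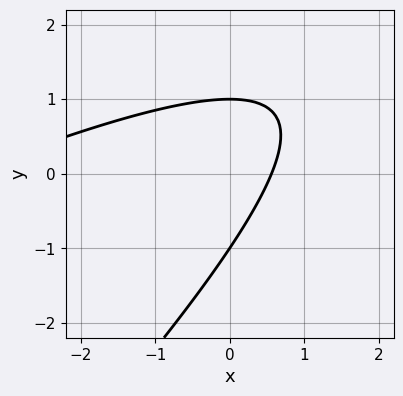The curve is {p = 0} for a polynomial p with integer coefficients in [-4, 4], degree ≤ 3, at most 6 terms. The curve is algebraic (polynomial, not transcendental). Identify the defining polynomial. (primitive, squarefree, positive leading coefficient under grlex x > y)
Degree: a generic line meets the curve in up to 2 points, so deg p = 2.
Checking where it meets the axes: the y-axis gridline crossings are at y ∈ {-1, 1}.
Putting this together gives p.

x^2 - 3*x*y + 2*y^2 + 3*x - 2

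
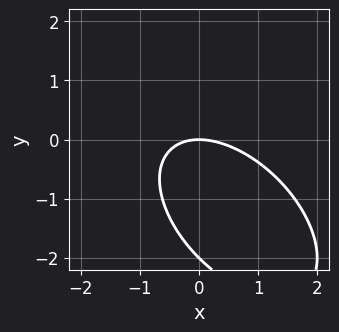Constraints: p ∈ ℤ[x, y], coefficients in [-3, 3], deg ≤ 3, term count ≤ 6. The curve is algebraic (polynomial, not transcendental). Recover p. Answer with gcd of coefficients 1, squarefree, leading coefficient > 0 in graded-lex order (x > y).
deg p = 2. No degree-1 curve has this shape.
Checking where it meets the axes: it crosses the x-axis at the gridline x = 0; among the integer gridlines, it crosses the y-axis at y ∈ {-2, 0}.
The integer polynomial consistent with all of this is the stated p.

x^2 + x*y + y^2 + 2*y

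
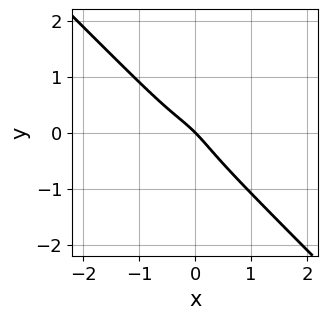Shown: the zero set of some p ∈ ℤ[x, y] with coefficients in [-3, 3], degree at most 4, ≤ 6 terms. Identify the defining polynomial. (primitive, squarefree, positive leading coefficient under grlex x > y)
3*x^3 + 3*y^3 + x^2 + 2*x + 2*y

The degree is 3 — no degree-2 curve has this shape.
Checking where it meets the axes: it crosses the y-axis at the gridline y = 0; it crosses the x-axis at the gridline x = 0.
These observations pin down the coefficients.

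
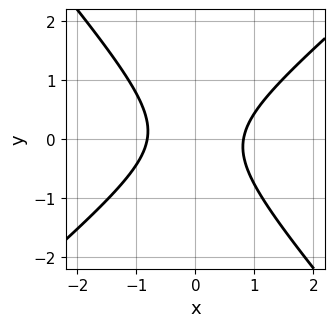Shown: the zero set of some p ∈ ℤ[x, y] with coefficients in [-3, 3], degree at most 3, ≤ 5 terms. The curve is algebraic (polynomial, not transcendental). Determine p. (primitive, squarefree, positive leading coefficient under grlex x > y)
First, deg p = 2. The shape is more complex than any degree-1 curve.
Then, against the integer gridlines: it misses every integer gridline on the y-axis.
Finally, together with the visible shape, these determine p as stated.

3*x^2 - x*y - 3*y^2 - 2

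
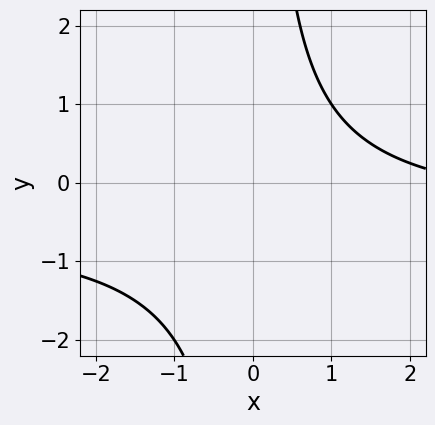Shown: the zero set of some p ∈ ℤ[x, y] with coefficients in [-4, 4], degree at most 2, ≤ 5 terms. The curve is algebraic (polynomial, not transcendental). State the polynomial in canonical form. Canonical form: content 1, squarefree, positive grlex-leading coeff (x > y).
1. Degree: no degree-1 curve has this shape, so deg p = 2.
2. Reading off the gridlines: no y-intercept at any integer in the box; no x-intercept at any integer in the box.
3. Solving for integer coefficients yields p as stated.

2*x*y + x - 3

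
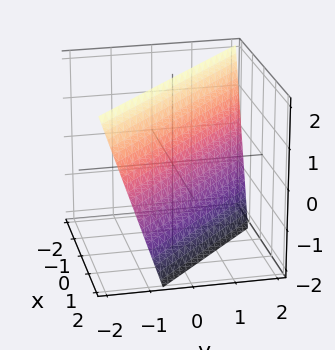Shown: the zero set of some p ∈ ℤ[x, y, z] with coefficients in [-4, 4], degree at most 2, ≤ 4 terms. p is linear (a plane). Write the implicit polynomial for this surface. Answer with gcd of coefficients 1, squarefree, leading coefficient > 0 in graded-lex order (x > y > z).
1. Degree: the surface is flat (a plane), so deg p = 1.
2. Reading off the gridlines: one z-axis crossing is at z = 2.
3. Putting this together gives p.

3*x + 3*y + z - 2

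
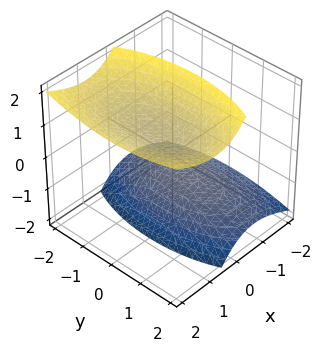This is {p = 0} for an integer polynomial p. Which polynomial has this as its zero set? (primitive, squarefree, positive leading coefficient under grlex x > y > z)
3*x^2 - 3*x*z + y^2 - 2*z^2 + 2

(a) There are 2 components. They look like related sheets of one shape, so recover p as a whole.
(b) The degree is 2 — a generic line meets the surface in up to 2 points.
(c) Reading off the gridlines: among the integer gridlines, it crosses the z-axis at z ∈ {-1, 1}; no y-intercept at any integer in the box.
(d) Matching integer coefficients to the picture gives p.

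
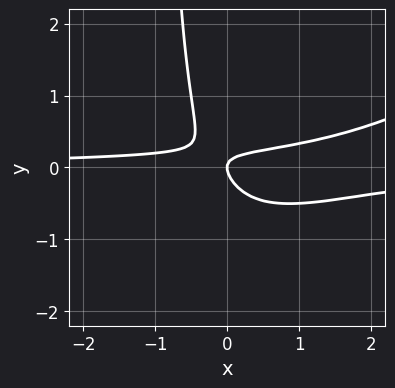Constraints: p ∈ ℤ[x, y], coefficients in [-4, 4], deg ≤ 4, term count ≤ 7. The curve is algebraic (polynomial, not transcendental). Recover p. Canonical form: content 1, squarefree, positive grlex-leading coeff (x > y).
2*x^2*y - 3*x*y^2 - 3*x*y - 3*y^2 + x

(a) The degree is 3 — no degree-2 curve has this shape.
(b) From the axis intercepts and sections: it meets the y-axis at y = 0 (among the integer gridlines); one x-axis crossing is at x = 0.
(c) Assembling these constraints gives the stated polynomial.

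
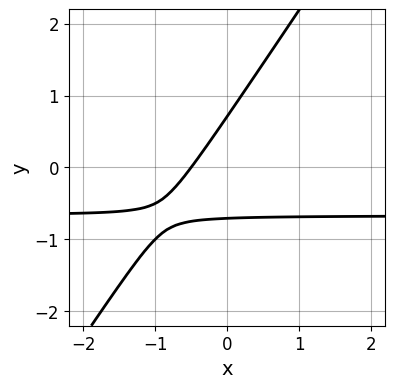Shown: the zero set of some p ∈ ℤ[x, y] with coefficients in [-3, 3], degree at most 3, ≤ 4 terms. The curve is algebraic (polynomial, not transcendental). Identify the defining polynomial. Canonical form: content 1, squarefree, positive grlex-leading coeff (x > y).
Degree: a generic line meets the curve in up to 2 points, so deg p = 2.
Solving for integer coefficients yields p as stated.

3*x*y - 2*y^2 + 2*x + 1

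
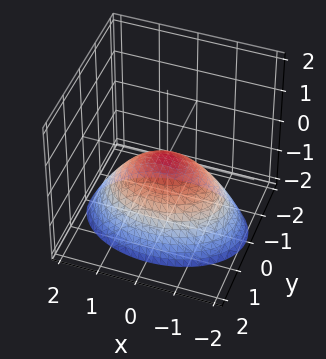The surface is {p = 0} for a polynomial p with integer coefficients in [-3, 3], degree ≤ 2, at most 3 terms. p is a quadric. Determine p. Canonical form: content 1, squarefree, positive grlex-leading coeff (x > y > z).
First, the degree is 2 — a single bowl opening along one axis; a quadric.
Then, symmetries: it's symmetric under y → −y, forcing even powers of y; the x ↦ −x reflection is a symmetry, so x appears only in even powers.
Then, checking where it meets the axes: it crosses the y-axis at the gridline y = 0; one x-axis crossing is at x = 0; one z-axis crossing is at z = 0.
Finally, assembling these constraints gives the stated polynomial.

x^2 + 2*y^2 + 2*z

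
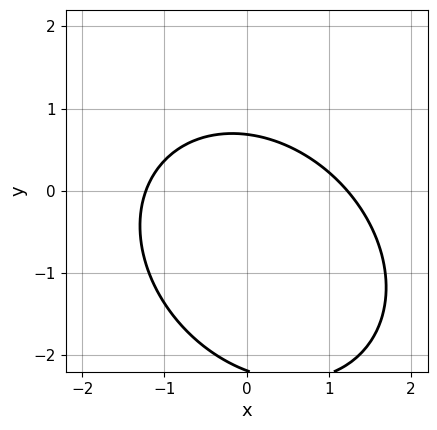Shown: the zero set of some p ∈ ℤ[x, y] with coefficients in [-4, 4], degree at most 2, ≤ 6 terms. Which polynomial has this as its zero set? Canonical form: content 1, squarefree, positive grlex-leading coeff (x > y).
First, degree: a generic line meets the curve in up to 2 points, so deg p = 2.
Finally, putting this together gives p.

2*x^2 + x*y + 2*y^2 + 3*y - 3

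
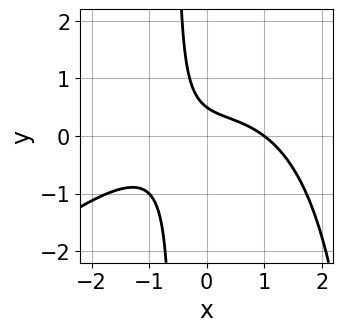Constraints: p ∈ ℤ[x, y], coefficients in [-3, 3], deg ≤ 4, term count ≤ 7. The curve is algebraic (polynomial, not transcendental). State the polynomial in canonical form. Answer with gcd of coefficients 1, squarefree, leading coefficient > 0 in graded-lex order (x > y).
(a) Degree: no degree-2 curve has this shape, so deg p = 3.
(b) Reading off the gridlines: one x-axis crossing is at x = 1.
(c) Assembling these constraints gives the stated polynomial.

x^3 - x^2*y + 3*x*y + 2*y - 1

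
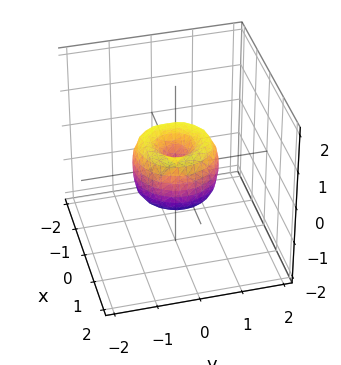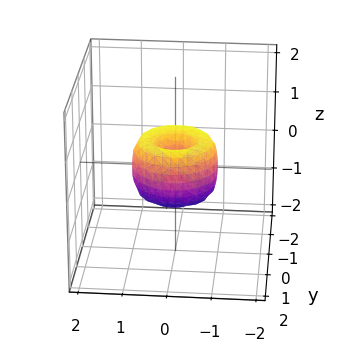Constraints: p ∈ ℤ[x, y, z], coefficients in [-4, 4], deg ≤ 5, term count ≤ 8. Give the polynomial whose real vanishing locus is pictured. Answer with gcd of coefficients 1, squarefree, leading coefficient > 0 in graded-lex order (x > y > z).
First, degree: a generic line meets the surface in up to 4 points, so deg p = 4.
Then, symmetries: rotational symmetry about the z-axis ⇒ p depends on x, y only through x² + y².
Next, observable constraints: a circular section at z = 0 has radius exactly 1; among the integer gridlines, it crosses the x-axis at x ∈ {-1, 0, 1}; the y-axis gridline crossings are at y ∈ {-1, 0, 1}.
Finally, assembling these constraints gives the stated polynomial.

2*x^4 + 4*x^2*y^2 + 2*y^4 - 2*x^2 - 2*y^2 + z^2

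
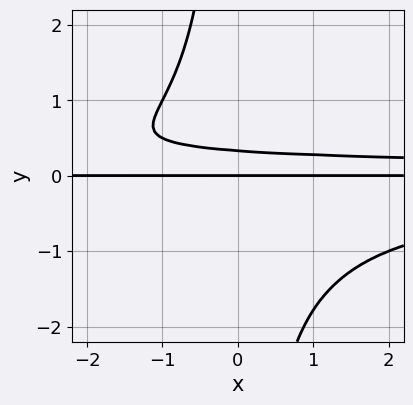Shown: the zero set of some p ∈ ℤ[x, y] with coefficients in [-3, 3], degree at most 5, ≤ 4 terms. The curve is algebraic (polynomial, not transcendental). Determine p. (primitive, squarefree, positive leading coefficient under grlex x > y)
(a) The degree is 4 — the shape is more complex than any degree-3 curve.
(b) From the axis intercepts and sections: every point of the x-axis in the box is on the curve; it crosses the y-axis at the gridline y = 0.
(c) Assembling these constraints gives the stated polynomial.

2*x*y^3 + 3*y^2 - y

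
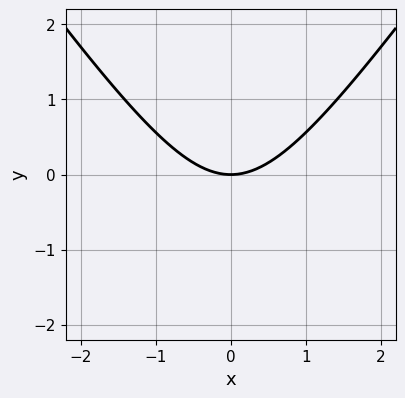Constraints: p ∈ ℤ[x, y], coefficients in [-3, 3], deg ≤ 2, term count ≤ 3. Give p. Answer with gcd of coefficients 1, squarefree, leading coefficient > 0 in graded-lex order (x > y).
2*x^2 - y^2 - 3*y

deg p = 2. No degree-1 curve has this shape.
Symmetries: the x ↦ −x reflection is a symmetry, so x appears only in even powers.
Reading off the gridlines: one x-axis crossing is at x = 0; it crosses the y-axis at the gridline y = 0.
These observations pin down the coefficients.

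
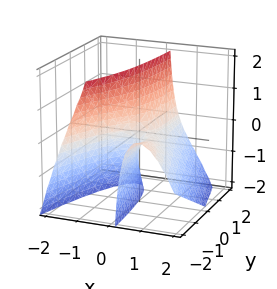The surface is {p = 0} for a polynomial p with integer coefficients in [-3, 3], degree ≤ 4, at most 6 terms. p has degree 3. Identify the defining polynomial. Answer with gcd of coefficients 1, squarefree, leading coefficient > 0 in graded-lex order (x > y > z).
Degree: a generic line meets the surface in up to 3 points, so deg p = 3.
Against the integer gridlines: it crosses the y-axis at the gridline y = 0; it meets the x-axis at x = 0 (among the integer gridlines); the visible z-axis segment lies entirely on the surface.
Assembling these constraints gives the stated polynomial.

2*x^3 - x^2 + 2*x*y + 3*x*z - y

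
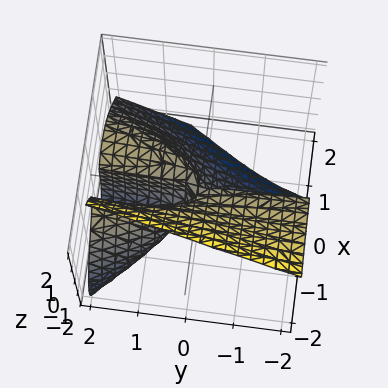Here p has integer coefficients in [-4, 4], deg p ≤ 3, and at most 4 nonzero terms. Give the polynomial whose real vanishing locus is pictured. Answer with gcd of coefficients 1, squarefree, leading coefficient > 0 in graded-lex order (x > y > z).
First, degree: the shape is more complex than any degree-2 surface, so deg p = 3.
Next, checking where it meets the axes: one z-axis crossing is at z = 0; the visible y-axis segment lies entirely on the surface; it crosses the x-axis at the gridline x = 0.
Finally, putting this together gives p.

2*x^3 + 2*x*y*z + z^3 - 2*x*y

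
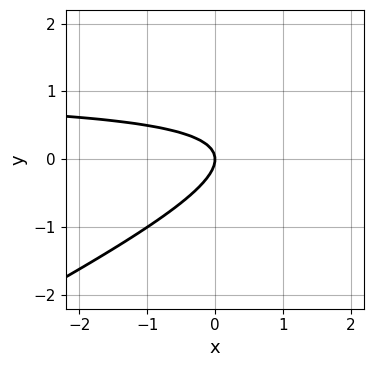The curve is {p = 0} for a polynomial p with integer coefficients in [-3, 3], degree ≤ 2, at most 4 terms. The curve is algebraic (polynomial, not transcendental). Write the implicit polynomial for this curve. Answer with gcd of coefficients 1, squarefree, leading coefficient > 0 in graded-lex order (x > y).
First, degree: a generic line meets the curve in up to 2 points, so deg p = 2.
Then, against the integer gridlines: it crosses the y-axis at the gridline y = 0; it crosses the x-axis at the gridline x = 0.
Finally, matching integer coefficients to the picture gives p.

x*y - 2*y^2 - x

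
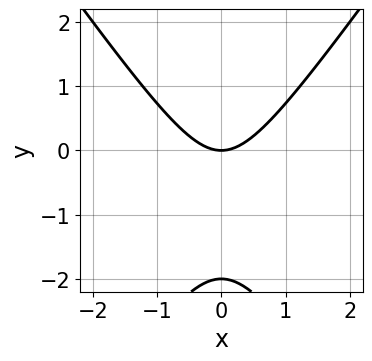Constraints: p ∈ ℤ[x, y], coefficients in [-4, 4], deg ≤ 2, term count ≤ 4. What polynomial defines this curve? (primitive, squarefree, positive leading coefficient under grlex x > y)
First, degree: no degree-1 curve has this shape, so deg p = 2.
Then, symmetries: mirror symmetry x ↦ −x ⇒ only even powers of x.
Then, reading off the gridlines: the y-axis gridline crossings are at y ∈ {-2, 0}; it crosses the x-axis at the gridline x = 0.
Finally, assembling these constraints gives the stated polynomial.

2*x^2 - y^2 - 2*y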